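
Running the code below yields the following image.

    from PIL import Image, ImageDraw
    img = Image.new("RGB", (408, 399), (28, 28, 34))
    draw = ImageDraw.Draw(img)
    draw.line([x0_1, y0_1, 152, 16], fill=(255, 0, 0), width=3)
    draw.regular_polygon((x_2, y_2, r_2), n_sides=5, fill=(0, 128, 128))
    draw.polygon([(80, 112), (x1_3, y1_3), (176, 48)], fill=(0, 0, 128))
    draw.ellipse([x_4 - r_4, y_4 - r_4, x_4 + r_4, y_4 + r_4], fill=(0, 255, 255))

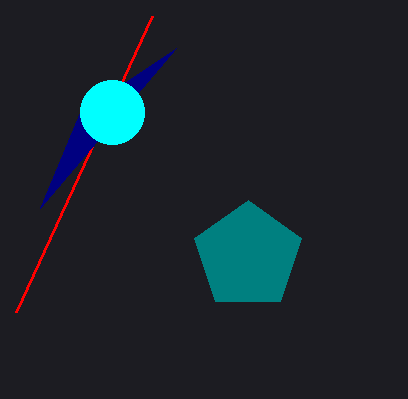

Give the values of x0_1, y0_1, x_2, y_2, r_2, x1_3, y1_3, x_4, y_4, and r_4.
x0_1 = 16; y0_1 = 312; x_2 = 248; y_2 = 256; r_2 = 56; x1_3 = 40; y1_3 = 208; x_4 = 112; y_4 = 112; r_4 = 32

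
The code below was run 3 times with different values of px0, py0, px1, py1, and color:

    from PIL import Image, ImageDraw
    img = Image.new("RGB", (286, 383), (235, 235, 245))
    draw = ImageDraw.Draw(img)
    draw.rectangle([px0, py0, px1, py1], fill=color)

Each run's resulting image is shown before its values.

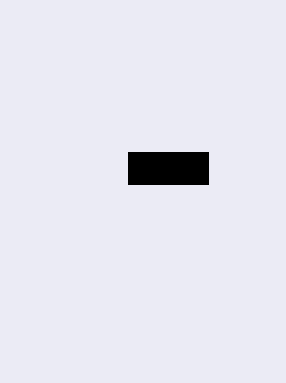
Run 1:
px0 = 128, py0 = 152, px1 = 208, py1 = 184, color = 'black'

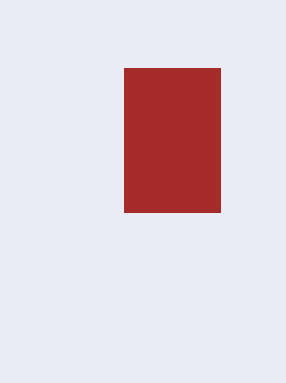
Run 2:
px0 = 124
py0 = 68
px1 = 220
py1 = 212
color = 'brown'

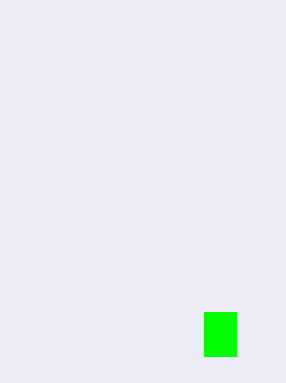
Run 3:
px0 = 204
py0 = 312
px1 = 236
py1 = 356
color = 'lime'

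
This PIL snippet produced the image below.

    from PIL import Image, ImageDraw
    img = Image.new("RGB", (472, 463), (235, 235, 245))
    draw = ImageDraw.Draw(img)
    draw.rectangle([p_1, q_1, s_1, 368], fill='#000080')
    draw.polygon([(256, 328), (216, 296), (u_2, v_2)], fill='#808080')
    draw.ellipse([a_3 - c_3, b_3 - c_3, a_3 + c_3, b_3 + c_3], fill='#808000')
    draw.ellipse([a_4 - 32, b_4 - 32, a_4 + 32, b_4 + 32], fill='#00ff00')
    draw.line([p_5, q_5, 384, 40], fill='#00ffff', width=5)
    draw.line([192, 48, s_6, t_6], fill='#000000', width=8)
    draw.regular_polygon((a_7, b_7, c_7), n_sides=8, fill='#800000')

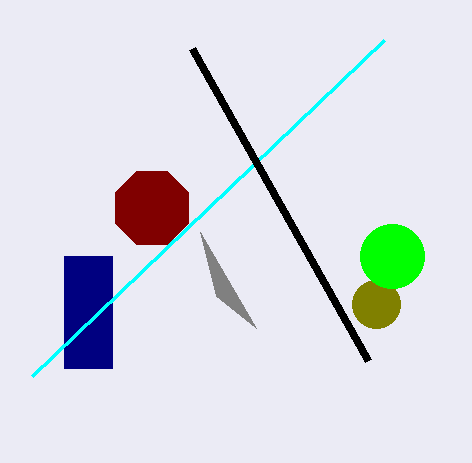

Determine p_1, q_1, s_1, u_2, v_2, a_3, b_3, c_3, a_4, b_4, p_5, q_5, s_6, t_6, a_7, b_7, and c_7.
p_1 = 64; q_1 = 256; s_1 = 112; u_2 = 200; v_2 = 232; a_3 = 376; b_3 = 304; c_3 = 24; a_4 = 392; b_4 = 256; p_5 = 32; q_5 = 376; s_6 = 368; t_6 = 360; a_7 = 152; b_7 = 208; c_7 = 40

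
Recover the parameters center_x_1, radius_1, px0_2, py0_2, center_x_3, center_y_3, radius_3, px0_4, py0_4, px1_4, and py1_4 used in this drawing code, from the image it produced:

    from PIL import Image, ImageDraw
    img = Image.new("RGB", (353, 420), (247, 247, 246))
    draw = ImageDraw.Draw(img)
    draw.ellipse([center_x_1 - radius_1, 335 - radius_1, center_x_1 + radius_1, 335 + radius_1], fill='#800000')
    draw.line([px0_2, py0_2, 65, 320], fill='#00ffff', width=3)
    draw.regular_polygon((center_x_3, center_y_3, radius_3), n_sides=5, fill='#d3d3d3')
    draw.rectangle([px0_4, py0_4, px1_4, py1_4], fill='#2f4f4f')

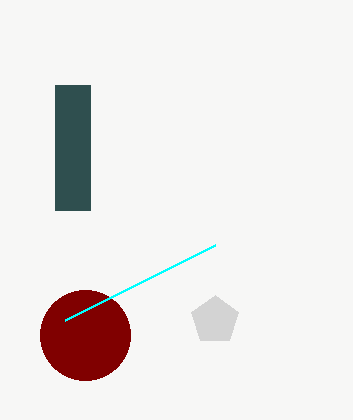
center_x_1 = 85
radius_1 = 45
px0_2 = 215
py0_2 = 245
center_x_3 = 215
center_y_3 = 320
radius_3 = 25
px0_4 = 55
py0_4 = 85
px1_4 = 90
py1_4 = 210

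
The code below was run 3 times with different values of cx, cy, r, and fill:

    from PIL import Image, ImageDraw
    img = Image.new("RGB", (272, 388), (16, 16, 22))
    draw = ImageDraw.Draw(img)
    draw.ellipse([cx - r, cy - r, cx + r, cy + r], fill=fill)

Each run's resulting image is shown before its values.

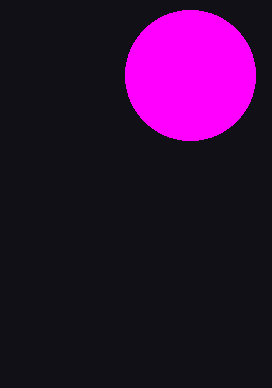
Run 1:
cx = 190; cy = 75; r = 65; fill = 'magenta'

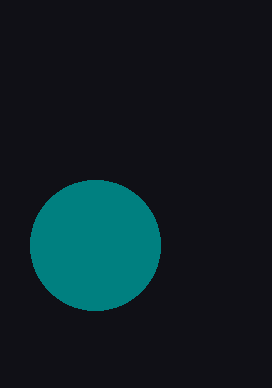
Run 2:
cx = 95
cy = 245
r = 65
fill = 'teal'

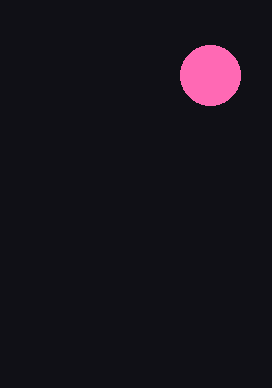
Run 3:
cx = 210; cy = 75; r = 30; fill = 'hotpink'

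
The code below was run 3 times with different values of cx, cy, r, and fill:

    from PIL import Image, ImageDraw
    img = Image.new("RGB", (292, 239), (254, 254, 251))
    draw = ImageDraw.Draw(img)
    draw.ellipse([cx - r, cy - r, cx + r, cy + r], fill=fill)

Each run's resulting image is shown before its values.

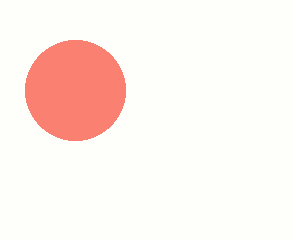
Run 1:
cx = 75, cy = 90, r = 50, fill = 'salmon'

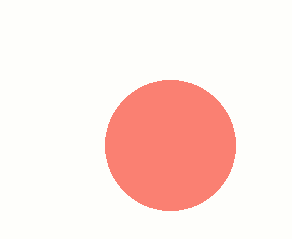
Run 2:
cx = 170, cy = 145, r = 65, fill = 'salmon'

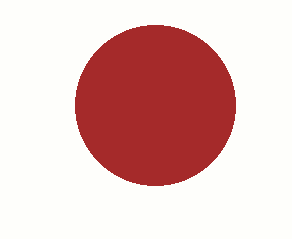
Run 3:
cx = 155
cy = 105
r = 80
fill = 'brown'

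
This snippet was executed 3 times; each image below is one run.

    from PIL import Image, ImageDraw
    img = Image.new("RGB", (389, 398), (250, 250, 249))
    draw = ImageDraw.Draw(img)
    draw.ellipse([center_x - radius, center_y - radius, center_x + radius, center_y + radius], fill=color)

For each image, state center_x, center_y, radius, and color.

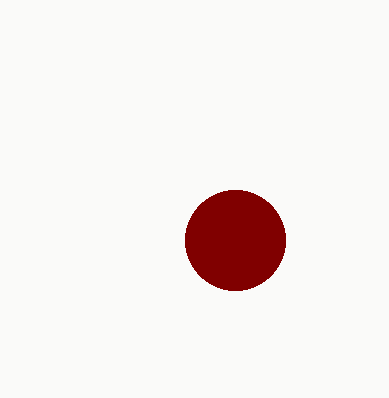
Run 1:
center_x = 235
center_y = 240
radius = 50
color = 'maroon'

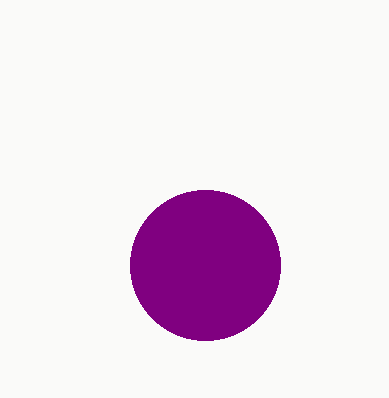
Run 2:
center_x = 205, center_y = 265, radius = 75, color = 'purple'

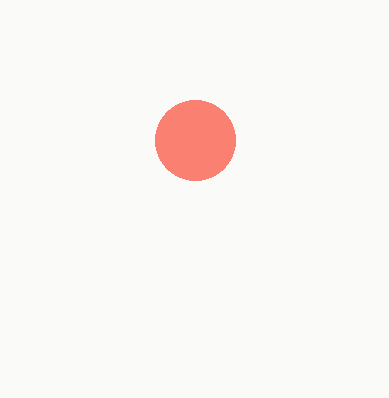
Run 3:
center_x = 195
center_y = 140
radius = 40
color = 'salmon'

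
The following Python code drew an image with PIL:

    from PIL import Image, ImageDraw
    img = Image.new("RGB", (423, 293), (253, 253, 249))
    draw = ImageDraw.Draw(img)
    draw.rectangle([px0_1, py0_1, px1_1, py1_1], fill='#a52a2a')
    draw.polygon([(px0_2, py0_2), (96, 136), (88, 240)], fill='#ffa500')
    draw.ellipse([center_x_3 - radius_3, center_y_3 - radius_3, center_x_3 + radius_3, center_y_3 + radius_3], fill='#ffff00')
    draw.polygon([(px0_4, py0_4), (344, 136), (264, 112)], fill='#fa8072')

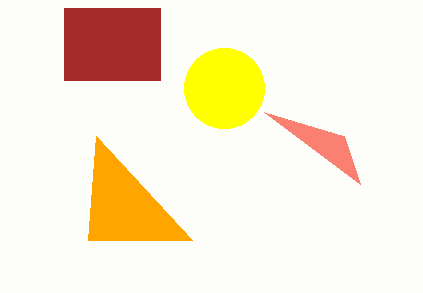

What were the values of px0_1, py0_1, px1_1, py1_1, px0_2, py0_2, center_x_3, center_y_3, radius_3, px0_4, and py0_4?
px0_1 = 64, py0_1 = 8, px1_1 = 160, py1_1 = 80, px0_2 = 192, py0_2 = 240, center_x_3 = 224, center_y_3 = 88, radius_3 = 40, px0_4 = 360, py0_4 = 184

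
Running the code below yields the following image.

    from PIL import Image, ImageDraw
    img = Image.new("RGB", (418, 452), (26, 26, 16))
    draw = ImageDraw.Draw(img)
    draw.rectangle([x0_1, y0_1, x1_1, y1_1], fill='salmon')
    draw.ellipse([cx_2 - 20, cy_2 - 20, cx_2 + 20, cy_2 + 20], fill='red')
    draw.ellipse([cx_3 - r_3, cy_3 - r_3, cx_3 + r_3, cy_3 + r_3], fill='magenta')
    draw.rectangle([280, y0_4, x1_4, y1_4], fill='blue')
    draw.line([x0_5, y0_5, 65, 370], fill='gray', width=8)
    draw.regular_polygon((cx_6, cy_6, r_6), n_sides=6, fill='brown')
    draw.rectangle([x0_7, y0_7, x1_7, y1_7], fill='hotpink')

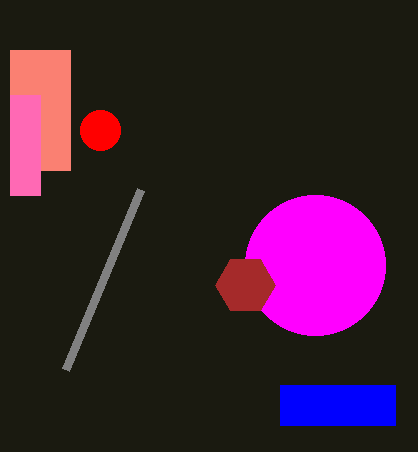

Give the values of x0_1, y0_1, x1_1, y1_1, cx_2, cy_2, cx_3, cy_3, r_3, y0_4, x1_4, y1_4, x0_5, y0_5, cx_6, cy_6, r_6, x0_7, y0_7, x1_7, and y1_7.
x0_1 = 10; y0_1 = 50; x1_1 = 70; y1_1 = 170; cx_2 = 100; cy_2 = 130; cx_3 = 315; cy_3 = 265; r_3 = 70; y0_4 = 385; x1_4 = 395; y1_4 = 425; x0_5 = 140; y0_5 = 190; cx_6 = 245; cy_6 = 285; r_6 = 30; x0_7 = 10; y0_7 = 95; x1_7 = 40; y1_7 = 195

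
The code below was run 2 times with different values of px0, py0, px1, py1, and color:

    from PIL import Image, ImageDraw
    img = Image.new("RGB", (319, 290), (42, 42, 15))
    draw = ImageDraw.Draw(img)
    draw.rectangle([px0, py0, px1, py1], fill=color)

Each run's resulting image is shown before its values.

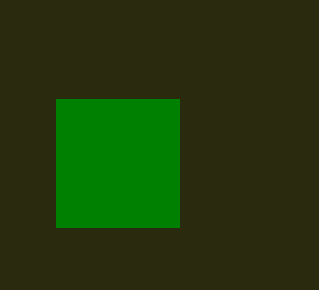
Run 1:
px0 = 56, py0 = 99, px1 = 179, py1 = 227, color = 'green'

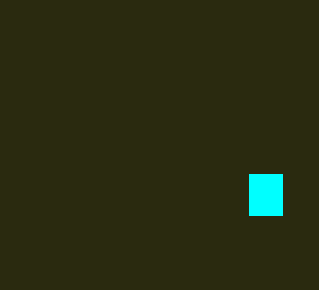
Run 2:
px0 = 249
py0 = 174
px1 = 282
py1 = 215
color = 'cyan'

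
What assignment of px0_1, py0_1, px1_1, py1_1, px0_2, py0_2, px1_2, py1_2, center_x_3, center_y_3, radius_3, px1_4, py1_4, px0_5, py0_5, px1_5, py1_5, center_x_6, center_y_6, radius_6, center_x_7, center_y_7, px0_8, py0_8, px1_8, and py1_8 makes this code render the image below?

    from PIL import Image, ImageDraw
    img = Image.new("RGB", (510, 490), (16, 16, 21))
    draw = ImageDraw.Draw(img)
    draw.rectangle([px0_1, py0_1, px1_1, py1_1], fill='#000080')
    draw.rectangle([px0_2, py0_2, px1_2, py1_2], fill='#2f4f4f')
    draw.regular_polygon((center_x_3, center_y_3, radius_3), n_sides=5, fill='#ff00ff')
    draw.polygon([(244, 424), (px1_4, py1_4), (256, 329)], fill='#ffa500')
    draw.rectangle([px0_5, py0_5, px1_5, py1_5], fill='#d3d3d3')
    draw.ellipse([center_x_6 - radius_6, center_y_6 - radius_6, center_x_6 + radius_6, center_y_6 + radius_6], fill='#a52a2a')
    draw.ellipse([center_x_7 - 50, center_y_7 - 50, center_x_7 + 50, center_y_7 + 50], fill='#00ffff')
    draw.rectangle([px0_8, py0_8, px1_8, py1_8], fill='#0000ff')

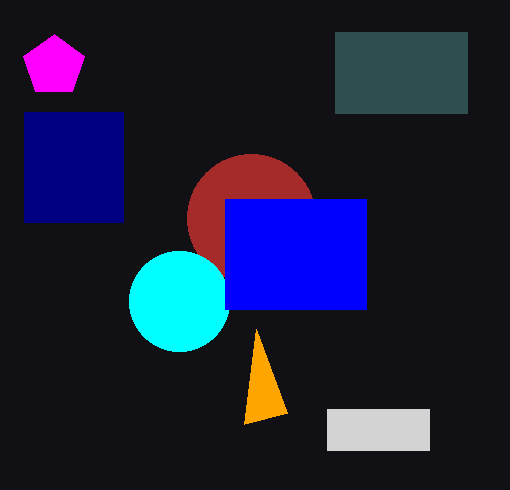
px0_1 = 24
py0_1 = 112
px1_1 = 123
py1_1 = 222
px0_2 = 335
py0_2 = 32
px1_2 = 467
py1_2 = 113
center_x_3 = 54
center_y_3 = 66
radius_3 = 32
px1_4 = 287
py1_4 = 413
px0_5 = 327
py0_5 = 409
px1_5 = 429
py1_5 = 450
center_x_6 = 251
center_y_6 = 218
radius_6 = 64
center_x_7 = 179
center_y_7 = 301
px0_8 = 225
py0_8 = 199
px1_8 = 366
py1_8 = 309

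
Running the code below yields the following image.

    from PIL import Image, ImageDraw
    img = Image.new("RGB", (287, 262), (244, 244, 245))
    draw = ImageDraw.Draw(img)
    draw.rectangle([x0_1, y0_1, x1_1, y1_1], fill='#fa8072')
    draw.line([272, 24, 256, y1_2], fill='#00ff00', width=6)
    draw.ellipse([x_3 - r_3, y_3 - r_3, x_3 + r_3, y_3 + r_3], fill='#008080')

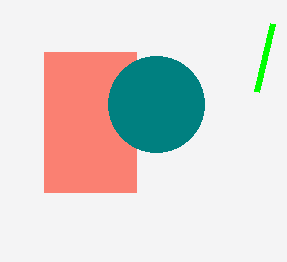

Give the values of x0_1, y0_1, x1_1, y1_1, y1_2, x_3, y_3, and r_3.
x0_1 = 44; y0_1 = 52; x1_1 = 136; y1_1 = 192; y1_2 = 92; x_3 = 156; y_3 = 104; r_3 = 48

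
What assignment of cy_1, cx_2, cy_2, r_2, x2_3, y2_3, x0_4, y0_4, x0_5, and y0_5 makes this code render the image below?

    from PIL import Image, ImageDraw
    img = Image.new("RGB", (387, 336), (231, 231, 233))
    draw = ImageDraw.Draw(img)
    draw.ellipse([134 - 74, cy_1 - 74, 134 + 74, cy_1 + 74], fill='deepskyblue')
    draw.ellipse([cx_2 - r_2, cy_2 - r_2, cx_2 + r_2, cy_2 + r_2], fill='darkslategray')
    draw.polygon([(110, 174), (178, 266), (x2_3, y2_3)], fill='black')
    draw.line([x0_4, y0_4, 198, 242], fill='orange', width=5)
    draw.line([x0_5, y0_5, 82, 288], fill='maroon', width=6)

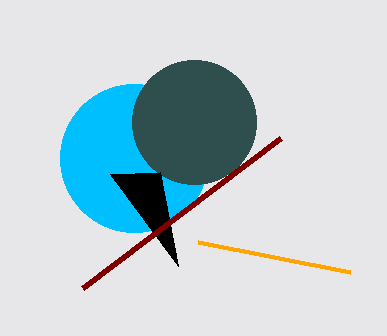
cy_1 = 158, cx_2 = 194, cy_2 = 122, r_2 = 62, x2_3 = 160, y2_3 = 172, x0_4 = 350, y0_4 = 272, x0_5 = 280, y0_5 = 138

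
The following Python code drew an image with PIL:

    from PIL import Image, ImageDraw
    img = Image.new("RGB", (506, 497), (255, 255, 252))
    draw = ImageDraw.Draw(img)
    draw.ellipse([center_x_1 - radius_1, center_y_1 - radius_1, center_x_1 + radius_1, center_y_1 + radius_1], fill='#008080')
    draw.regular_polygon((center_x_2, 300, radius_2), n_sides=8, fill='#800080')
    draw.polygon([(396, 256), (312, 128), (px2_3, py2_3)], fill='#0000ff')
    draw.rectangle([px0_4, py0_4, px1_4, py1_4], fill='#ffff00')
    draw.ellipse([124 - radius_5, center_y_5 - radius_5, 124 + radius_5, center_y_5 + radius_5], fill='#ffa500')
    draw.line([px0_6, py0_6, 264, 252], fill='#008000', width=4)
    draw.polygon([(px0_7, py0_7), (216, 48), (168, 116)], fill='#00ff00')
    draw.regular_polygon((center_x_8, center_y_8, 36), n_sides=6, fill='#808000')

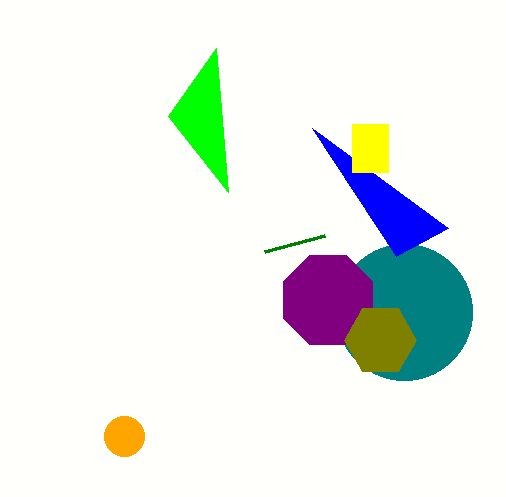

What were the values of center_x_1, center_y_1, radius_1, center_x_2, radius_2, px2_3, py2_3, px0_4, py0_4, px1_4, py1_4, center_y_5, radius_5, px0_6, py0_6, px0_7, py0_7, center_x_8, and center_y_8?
center_x_1 = 404; center_y_1 = 312; radius_1 = 68; center_x_2 = 328; radius_2 = 48; px2_3 = 448; py2_3 = 228; px0_4 = 352; py0_4 = 124; px1_4 = 388; py1_4 = 172; center_y_5 = 436; radius_5 = 20; px0_6 = 324; py0_6 = 236; px0_7 = 228; py0_7 = 192; center_x_8 = 380; center_y_8 = 340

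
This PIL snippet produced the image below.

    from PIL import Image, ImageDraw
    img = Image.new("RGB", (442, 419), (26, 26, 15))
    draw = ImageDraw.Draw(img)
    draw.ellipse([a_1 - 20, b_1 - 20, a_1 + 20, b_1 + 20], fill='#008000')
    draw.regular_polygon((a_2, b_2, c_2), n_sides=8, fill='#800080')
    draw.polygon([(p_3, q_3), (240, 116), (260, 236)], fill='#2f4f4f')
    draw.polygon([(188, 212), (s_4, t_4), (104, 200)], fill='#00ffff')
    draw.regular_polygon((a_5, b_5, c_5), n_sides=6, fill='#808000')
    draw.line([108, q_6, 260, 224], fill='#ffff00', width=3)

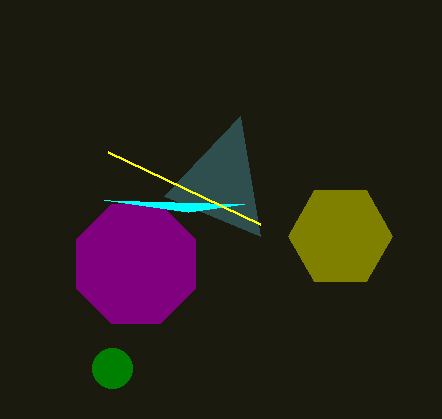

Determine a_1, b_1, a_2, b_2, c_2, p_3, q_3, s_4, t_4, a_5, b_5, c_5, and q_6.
a_1 = 112; b_1 = 368; a_2 = 136; b_2 = 264; c_2 = 64; p_3 = 164; q_3 = 196; s_4 = 244; t_4 = 204; a_5 = 340; b_5 = 236; c_5 = 52; q_6 = 152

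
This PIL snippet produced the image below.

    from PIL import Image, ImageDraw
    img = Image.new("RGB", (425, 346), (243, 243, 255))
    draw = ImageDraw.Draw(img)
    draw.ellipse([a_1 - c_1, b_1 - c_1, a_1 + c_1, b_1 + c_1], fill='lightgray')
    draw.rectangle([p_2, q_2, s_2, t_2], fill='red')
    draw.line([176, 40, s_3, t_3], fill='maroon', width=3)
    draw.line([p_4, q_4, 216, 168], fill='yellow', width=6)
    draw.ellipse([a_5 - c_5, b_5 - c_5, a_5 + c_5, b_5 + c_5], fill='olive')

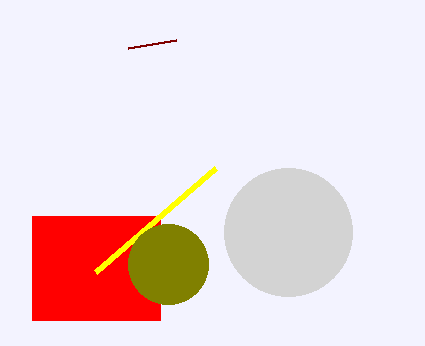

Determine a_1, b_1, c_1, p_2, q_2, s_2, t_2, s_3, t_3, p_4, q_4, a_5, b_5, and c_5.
a_1 = 288; b_1 = 232; c_1 = 64; p_2 = 32; q_2 = 216; s_2 = 160; t_2 = 320; s_3 = 128; t_3 = 48; p_4 = 96; q_4 = 272; a_5 = 168; b_5 = 264; c_5 = 40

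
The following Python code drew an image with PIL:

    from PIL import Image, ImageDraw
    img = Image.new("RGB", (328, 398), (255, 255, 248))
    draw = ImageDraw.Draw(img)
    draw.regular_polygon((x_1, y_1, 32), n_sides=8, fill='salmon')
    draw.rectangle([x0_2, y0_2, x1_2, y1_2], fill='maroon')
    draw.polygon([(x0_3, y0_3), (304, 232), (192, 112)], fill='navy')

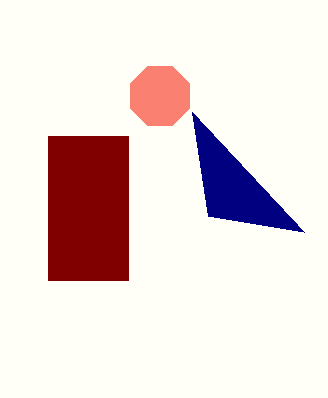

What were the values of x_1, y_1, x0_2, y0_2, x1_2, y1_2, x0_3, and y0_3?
x_1 = 160, y_1 = 96, x0_2 = 48, y0_2 = 136, x1_2 = 128, y1_2 = 280, x0_3 = 208, y0_3 = 216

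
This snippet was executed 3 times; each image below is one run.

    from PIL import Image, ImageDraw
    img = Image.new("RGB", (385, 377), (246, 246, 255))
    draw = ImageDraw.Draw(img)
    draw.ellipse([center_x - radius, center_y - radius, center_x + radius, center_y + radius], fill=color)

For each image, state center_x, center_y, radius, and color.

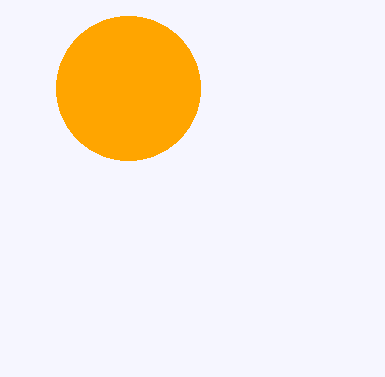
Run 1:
center_x = 128; center_y = 88; radius = 72; color = 'orange'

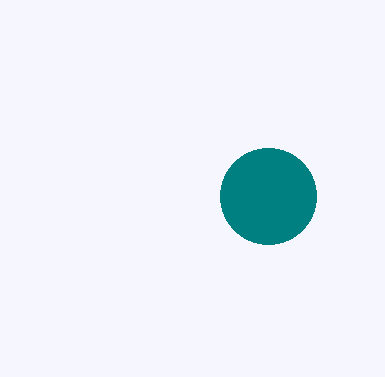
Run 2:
center_x = 268
center_y = 196
radius = 48
color = 'teal'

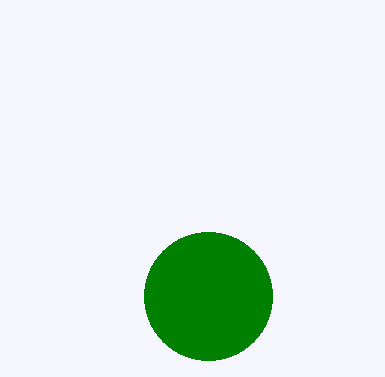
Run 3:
center_x = 208; center_y = 296; radius = 64; color = 'green'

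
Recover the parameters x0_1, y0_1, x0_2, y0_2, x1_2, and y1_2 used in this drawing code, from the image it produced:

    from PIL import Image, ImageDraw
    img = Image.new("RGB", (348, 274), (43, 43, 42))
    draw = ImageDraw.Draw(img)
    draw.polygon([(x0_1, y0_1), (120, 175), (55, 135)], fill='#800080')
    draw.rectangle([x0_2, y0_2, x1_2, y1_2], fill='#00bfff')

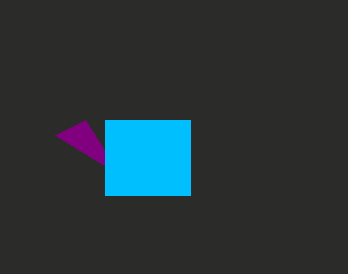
x0_1 = 85; y0_1 = 120; x0_2 = 105; y0_2 = 120; x1_2 = 190; y1_2 = 195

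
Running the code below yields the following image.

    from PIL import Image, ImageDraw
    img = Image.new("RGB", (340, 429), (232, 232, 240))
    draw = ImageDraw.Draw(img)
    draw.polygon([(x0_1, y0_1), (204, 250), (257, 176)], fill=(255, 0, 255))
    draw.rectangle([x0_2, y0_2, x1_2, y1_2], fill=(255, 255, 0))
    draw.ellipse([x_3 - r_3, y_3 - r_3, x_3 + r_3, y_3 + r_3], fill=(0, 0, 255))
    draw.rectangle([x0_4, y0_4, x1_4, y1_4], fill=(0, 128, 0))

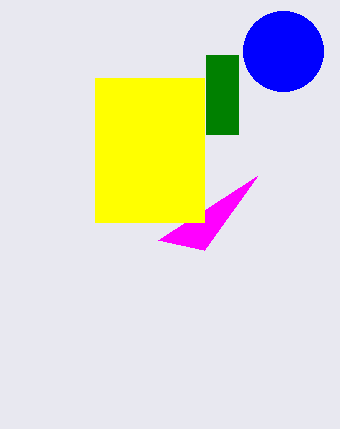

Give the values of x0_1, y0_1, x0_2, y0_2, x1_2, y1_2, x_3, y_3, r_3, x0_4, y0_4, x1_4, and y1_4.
x0_1 = 158, y0_1 = 240, x0_2 = 95, y0_2 = 78, x1_2 = 204, y1_2 = 222, x_3 = 283, y_3 = 51, r_3 = 40, x0_4 = 206, y0_4 = 55, x1_4 = 238, y1_4 = 134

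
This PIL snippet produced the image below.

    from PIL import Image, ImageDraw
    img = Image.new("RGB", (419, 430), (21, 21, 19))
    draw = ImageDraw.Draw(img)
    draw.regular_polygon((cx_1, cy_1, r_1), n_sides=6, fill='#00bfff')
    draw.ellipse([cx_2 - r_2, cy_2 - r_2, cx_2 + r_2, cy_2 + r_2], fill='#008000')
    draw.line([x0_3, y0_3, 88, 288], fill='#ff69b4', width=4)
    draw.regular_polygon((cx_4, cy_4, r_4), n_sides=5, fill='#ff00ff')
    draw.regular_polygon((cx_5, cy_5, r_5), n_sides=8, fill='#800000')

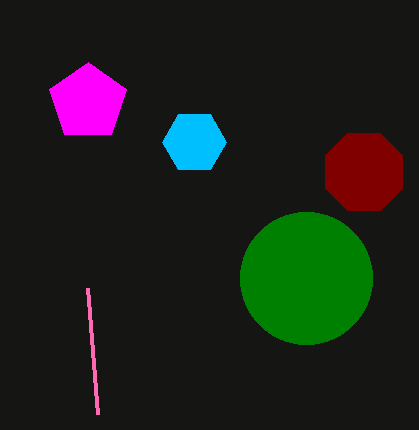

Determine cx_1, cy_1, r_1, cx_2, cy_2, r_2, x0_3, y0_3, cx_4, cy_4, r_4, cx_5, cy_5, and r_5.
cx_1 = 194; cy_1 = 142; r_1 = 32; cx_2 = 306; cy_2 = 278; r_2 = 66; x0_3 = 98; y0_3 = 414; cx_4 = 88; cy_4 = 102; r_4 = 40; cx_5 = 364; cy_5 = 172; r_5 = 42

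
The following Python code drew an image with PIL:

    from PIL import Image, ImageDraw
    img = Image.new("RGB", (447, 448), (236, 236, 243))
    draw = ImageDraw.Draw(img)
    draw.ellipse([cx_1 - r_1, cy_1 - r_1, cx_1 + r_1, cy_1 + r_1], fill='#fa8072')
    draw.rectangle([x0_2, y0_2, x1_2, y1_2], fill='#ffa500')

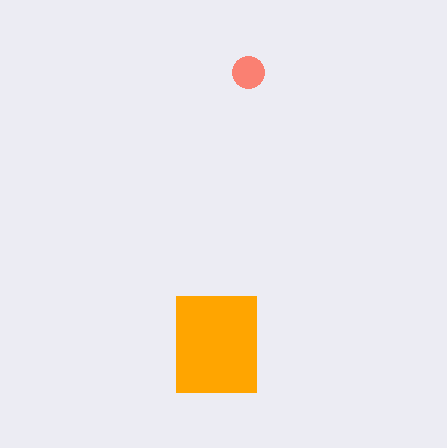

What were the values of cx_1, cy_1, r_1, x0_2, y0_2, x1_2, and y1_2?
cx_1 = 248; cy_1 = 72; r_1 = 16; x0_2 = 176; y0_2 = 296; x1_2 = 256; y1_2 = 392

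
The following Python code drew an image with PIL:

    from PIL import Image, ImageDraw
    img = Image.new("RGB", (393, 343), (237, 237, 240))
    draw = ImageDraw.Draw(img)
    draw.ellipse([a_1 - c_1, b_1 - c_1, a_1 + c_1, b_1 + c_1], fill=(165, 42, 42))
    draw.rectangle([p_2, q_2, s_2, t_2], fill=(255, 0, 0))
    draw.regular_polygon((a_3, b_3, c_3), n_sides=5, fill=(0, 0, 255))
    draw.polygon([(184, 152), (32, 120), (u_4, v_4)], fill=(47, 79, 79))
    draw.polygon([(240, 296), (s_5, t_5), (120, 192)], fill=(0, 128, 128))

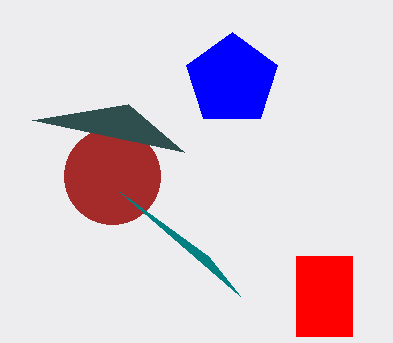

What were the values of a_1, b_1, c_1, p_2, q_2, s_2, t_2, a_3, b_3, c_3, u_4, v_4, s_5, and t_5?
a_1 = 112, b_1 = 176, c_1 = 48, p_2 = 296, q_2 = 256, s_2 = 352, t_2 = 336, a_3 = 232, b_3 = 80, c_3 = 48, u_4 = 128, v_4 = 104, s_5 = 208, t_5 = 256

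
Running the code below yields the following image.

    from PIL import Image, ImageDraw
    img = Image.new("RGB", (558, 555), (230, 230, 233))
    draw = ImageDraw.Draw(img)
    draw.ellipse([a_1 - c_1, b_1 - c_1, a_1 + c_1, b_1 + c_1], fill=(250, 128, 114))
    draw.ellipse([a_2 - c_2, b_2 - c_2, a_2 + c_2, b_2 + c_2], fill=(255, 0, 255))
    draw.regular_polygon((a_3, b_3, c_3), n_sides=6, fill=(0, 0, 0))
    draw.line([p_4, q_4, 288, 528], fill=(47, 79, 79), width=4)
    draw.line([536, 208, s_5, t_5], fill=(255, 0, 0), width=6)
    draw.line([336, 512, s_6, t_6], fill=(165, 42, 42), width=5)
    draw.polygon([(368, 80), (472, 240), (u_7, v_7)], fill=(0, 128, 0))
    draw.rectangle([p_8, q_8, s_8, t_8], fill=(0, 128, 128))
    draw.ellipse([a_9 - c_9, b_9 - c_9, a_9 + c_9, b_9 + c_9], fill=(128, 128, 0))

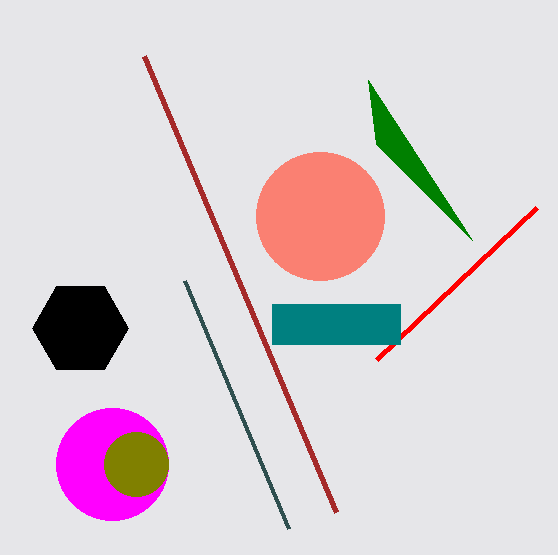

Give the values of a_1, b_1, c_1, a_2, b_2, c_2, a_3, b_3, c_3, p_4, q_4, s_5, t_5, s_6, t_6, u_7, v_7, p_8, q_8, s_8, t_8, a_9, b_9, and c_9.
a_1 = 320
b_1 = 216
c_1 = 64
a_2 = 112
b_2 = 464
c_2 = 56
a_3 = 80
b_3 = 328
c_3 = 48
p_4 = 184
q_4 = 280
s_5 = 376
t_5 = 360
s_6 = 144
t_6 = 56
u_7 = 376
v_7 = 144
p_8 = 272
q_8 = 304
s_8 = 400
t_8 = 344
a_9 = 136
b_9 = 464
c_9 = 32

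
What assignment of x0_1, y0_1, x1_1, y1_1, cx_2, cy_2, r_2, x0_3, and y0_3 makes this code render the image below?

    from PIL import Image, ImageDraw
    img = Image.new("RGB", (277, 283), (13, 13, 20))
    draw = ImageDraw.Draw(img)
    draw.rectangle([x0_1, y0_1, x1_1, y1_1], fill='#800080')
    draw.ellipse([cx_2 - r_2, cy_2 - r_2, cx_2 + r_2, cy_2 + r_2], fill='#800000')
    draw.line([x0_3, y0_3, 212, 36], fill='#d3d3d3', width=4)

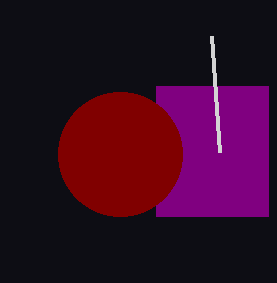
x0_1 = 156
y0_1 = 86
x1_1 = 268
y1_1 = 216
cx_2 = 120
cy_2 = 154
r_2 = 62
x0_3 = 220
y0_3 = 152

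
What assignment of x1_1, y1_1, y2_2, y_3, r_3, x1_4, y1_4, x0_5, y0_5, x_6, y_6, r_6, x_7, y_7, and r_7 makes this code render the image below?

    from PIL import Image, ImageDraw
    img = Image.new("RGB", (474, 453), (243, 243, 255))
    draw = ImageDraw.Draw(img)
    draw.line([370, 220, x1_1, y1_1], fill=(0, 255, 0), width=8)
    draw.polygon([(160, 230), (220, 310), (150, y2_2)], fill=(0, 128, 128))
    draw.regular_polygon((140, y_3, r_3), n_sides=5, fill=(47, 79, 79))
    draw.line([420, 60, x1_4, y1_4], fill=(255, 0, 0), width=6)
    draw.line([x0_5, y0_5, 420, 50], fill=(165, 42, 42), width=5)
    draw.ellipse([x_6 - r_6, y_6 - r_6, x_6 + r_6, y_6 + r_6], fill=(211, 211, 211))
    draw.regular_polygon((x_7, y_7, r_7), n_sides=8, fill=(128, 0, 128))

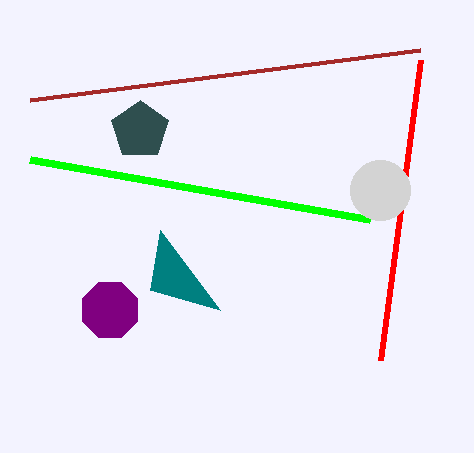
x1_1 = 30; y1_1 = 160; y2_2 = 290; y_3 = 130; r_3 = 30; x1_4 = 380; y1_4 = 360; x0_5 = 30; y0_5 = 100; x_6 = 380; y_6 = 190; r_6 = 30; x_7 = 110; y_7 = 310; r_7 = 30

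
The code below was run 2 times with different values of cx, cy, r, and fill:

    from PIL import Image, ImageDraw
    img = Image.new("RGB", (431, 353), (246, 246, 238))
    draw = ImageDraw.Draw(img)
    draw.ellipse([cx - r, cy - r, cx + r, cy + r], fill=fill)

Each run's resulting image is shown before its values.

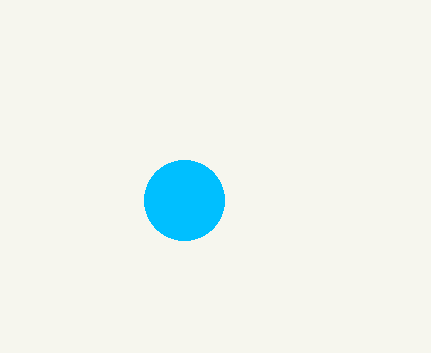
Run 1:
cx = 184
cy = 200
r = 40
fill = 'deepskyblue'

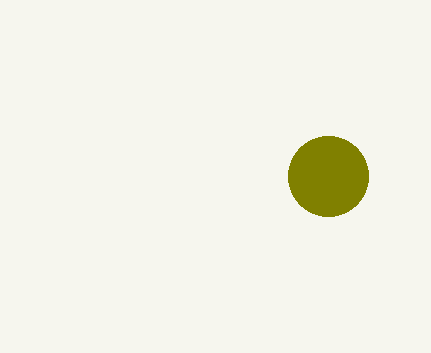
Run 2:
cx = 328, cy = 176, r = 40, fill = 'olive'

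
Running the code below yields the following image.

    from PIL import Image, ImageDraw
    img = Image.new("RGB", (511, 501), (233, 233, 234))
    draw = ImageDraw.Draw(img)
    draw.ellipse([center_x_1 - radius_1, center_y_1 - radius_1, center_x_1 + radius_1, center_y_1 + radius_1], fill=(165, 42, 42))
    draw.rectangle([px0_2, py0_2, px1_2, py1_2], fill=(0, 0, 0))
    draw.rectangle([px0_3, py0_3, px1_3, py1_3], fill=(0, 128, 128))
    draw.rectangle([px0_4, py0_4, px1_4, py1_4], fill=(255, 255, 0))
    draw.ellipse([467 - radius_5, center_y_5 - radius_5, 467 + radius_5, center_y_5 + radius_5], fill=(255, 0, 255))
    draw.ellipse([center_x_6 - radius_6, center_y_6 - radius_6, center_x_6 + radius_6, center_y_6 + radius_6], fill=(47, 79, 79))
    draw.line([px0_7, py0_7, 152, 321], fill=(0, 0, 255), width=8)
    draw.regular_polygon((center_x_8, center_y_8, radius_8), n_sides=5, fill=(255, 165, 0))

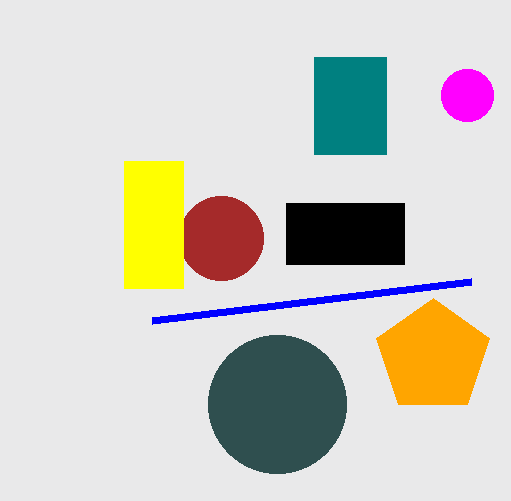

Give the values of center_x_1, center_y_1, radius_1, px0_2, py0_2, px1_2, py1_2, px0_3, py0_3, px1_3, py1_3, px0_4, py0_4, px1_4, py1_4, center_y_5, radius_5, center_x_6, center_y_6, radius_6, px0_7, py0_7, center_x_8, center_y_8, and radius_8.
center_x_1 = 221
center_y_1 = 238
radius_1 = 42
px0_2 = 286
py0_2 = 203
px1_2 = 404
py1_2 = 264
px0_3 = 314
py0_3 = 57
px1_3 = 386
py1_3 = 154
px0_4 = 124
py0_4 = 161
px1_4 = 183
py1_4 = 288
center_y_5 = 95
radius_5 = 26
center_x_6 = 277
center_y_6 = 404
radius_6 = 69
px0_7 = 471
py0_7 = 282
center_x_8 = 433
center_y_8 = 357
radius_8 = 59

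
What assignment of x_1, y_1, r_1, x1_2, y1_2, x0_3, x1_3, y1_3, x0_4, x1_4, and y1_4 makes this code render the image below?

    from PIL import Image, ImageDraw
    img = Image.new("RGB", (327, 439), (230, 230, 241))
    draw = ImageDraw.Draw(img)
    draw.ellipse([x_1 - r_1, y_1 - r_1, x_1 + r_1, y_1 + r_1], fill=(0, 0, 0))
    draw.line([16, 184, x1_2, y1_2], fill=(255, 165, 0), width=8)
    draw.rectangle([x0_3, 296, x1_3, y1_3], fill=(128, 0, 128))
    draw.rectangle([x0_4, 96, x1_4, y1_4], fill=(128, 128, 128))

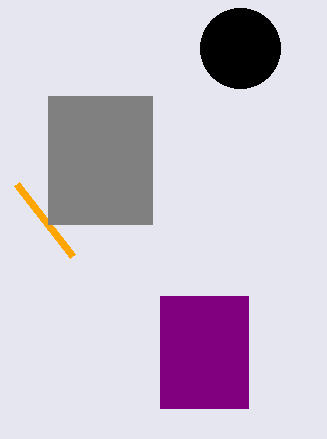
x_1 = 240
y_1 = 48
r_1 = 40
x1_2 = 72
y1_2 = 256
x0_3 = 160
x1_3 = 248
y1_3 = 408
x0_4 = 48
x1_4 = 152
y1_4 = 224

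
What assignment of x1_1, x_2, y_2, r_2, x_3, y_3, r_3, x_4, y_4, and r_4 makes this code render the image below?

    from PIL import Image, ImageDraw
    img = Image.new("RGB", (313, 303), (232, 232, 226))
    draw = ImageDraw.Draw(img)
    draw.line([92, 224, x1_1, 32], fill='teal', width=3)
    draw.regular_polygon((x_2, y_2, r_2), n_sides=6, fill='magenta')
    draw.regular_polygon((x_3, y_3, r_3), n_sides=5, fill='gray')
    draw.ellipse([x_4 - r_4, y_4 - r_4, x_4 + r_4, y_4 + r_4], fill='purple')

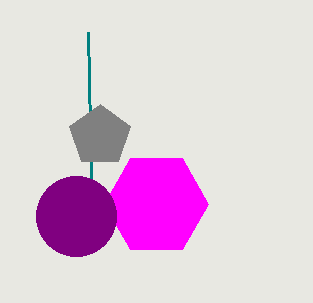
x1_1 = 88; x_2 = 156; y_2 = 204; r_2 = 52; x_3 = 100; y_3 = 136; r_3 = 32; x_4 = 76; y_4 = 216; r_4 = 40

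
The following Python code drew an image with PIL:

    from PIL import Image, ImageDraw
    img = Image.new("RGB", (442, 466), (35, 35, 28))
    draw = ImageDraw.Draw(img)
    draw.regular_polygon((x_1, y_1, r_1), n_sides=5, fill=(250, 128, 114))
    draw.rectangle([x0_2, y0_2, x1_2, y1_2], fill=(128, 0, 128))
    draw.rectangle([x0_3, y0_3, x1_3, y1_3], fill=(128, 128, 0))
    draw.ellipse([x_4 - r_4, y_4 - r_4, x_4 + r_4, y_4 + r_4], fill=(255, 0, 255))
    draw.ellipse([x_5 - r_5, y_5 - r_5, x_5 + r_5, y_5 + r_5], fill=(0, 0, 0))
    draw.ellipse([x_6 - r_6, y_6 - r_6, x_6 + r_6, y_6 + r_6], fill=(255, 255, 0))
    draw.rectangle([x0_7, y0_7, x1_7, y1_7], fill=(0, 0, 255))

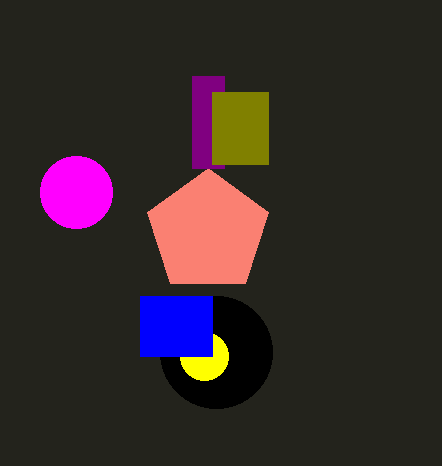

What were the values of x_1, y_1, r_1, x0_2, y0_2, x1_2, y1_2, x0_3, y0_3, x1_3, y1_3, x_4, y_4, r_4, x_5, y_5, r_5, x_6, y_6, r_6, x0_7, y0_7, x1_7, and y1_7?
x_1 = 208, y_1 = 232, r_1 = 64, x0_2 = 192, y0_2 = 76, x1_2 = 224, y1_2 = 168, x0_3 = 212, y0_3 = 92, x1_3 = 268, y1_3 = 164, x_4 = 76, y_4 = 192, r_4 = 36, x_5 = 216, y_5 = 352, r_5 = 56, x_6 = 204, y_6 = 356, r_6 = 24, x0_7 = 140, y0_7 = 296, x1_7 = 212, y1_7 = 356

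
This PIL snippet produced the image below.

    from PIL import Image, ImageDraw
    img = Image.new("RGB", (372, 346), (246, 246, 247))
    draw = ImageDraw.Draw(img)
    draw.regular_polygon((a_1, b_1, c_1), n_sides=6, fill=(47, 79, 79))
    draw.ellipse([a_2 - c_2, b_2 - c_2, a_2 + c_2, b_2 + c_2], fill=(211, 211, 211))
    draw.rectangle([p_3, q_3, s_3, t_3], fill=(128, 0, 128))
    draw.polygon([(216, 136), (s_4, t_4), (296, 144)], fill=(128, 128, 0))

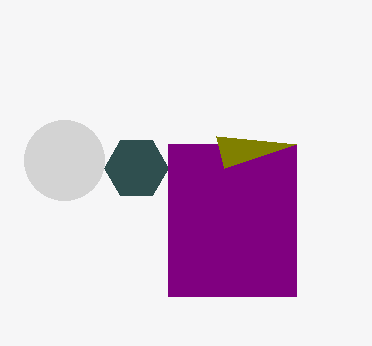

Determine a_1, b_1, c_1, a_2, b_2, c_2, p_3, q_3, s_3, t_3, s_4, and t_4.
a_1 = 136; b_1 = 168; c_1 = 32; a_2 = 64; b_2 = 160; c_2 = 40; p_3 = 168; q_3 = 144; s_3 = 296; t_3 = 296; s_4 = 224; t_4 = 168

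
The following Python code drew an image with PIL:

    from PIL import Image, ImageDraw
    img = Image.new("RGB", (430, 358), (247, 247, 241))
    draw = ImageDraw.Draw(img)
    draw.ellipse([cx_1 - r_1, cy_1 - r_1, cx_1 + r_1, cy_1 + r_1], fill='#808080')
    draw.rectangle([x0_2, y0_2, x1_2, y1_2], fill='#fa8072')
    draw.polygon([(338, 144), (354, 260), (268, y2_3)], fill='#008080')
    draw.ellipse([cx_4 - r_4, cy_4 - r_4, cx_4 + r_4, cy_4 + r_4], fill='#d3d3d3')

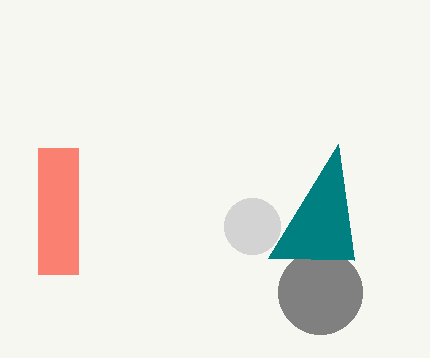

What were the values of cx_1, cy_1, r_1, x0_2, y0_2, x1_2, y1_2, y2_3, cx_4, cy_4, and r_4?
cx_1 = 320, cy_1 = 292, r_1 = 42, x0_2 = 38, y0_2 = 148, x1_2 = 78, y1_2 = 274, y2_3 = 258, cx_4 = 252, cy_4 = 226, r_4 = 28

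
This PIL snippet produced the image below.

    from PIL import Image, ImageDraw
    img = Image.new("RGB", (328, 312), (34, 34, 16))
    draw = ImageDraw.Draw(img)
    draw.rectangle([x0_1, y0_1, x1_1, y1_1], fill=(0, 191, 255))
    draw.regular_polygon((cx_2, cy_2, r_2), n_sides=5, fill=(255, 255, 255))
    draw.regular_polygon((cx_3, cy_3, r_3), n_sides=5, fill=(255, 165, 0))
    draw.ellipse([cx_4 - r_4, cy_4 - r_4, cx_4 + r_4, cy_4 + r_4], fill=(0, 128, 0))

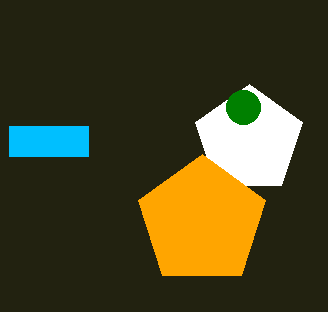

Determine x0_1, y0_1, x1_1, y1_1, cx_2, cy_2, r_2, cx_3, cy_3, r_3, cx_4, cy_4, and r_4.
x0_1 = 9, y0_1 = 126, x1_1 = 88, y1_1 = 156, cx_2 = 249, cy_2 = 140, r_2 = 56, cx_3 = 202, cy_3 = 221, r_3 = 67, cx_4 = 243, cy_4 = 107, r_4 = 17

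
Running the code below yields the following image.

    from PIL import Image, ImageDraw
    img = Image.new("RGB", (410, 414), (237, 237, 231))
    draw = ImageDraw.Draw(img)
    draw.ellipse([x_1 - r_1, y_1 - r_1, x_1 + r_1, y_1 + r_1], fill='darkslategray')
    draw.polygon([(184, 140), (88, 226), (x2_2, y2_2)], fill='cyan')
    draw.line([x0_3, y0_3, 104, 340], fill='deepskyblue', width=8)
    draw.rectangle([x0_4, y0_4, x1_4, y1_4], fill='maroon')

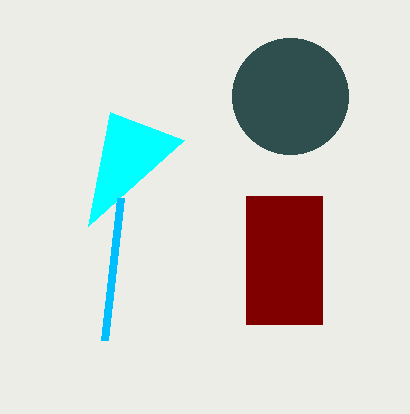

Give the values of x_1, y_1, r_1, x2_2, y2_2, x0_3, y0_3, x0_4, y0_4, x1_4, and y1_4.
x_1 = 290; y_1 = 96; r_1 = 58; x2_2 = 110; y2_2 = 112; x0_3 = 120; y0_3 = 198; x0_4 = 246; y0_4 = 196; x1_4 = 322; y1_4 = 324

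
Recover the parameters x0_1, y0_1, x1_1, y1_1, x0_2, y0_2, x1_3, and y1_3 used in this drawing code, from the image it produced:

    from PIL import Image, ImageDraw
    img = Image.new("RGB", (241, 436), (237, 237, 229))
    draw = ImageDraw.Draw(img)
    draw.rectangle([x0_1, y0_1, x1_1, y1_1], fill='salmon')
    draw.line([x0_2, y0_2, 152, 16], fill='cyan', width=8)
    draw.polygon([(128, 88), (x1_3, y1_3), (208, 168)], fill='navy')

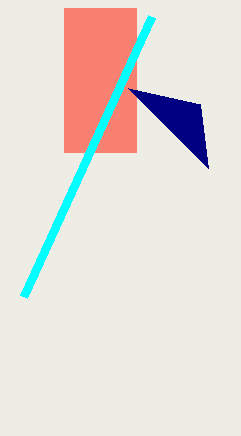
x0_1 = 64, y0_1 = 8, x1_1 = 136, y1_1 = 152, x0_2 = 24, y0_2 = 296, x1_3 = 200, y1_3 = 104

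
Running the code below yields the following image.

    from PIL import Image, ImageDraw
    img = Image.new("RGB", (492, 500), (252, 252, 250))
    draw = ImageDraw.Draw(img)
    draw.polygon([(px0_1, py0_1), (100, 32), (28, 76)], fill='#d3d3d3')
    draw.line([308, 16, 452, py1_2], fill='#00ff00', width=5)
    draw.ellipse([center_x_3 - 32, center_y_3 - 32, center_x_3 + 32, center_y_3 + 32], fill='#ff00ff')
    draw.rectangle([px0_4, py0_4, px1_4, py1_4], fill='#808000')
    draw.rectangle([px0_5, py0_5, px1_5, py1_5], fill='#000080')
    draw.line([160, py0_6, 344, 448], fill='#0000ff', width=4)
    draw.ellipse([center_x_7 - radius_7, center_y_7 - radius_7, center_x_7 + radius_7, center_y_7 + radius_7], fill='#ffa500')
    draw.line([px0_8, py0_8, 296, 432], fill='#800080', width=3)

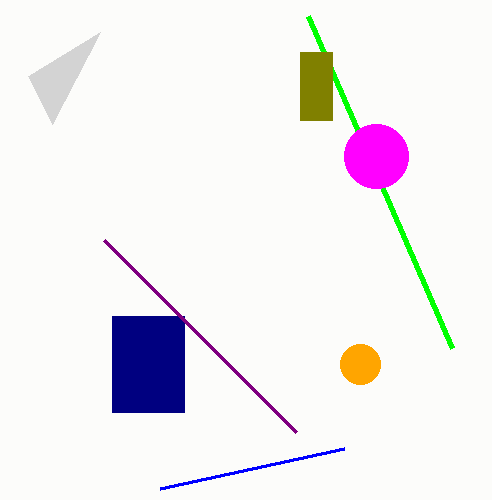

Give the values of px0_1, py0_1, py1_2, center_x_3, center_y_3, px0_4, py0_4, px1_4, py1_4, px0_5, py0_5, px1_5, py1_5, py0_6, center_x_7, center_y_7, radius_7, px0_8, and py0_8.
px0_1 = 52; py0_1 = 124; py1_2 = 348; center_x_3 = 376; center_y_3 = 156; px0_4 = 300; py0_4 = 52; px1_4 = 332; py1_4 = 120; px0_5 = 112; py0_5 = 316; px1_5 = 184; py1_5 = 412; py0_6 = 488; center_x_7 = 360; center_y_7 = 364; radius_7 = 20; px0_8 = 104; py0_8 = 240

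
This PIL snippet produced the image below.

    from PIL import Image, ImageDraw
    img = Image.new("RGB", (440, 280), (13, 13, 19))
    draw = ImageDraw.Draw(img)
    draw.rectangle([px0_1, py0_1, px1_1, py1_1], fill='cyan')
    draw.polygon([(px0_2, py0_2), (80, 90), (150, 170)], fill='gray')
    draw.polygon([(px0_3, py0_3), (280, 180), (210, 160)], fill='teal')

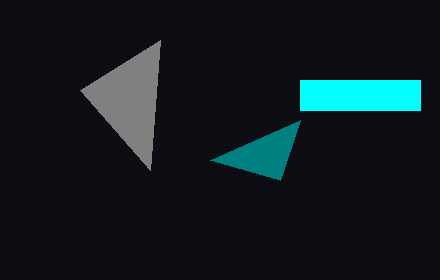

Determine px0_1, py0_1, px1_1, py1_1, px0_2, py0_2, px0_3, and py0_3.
px0_1 = 300, py0_1 = 80, px1_1 = 420, py1_1 = 110, px0_2 = 160, py0_2 = 40, px0_3 = 300, py0_3 = 120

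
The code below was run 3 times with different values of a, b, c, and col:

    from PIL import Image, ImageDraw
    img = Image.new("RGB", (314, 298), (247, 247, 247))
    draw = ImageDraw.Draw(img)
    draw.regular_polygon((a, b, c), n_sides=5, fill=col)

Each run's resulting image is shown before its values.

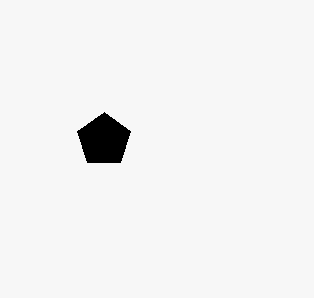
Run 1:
a = 104, b = 140, c = 28, col = 'black'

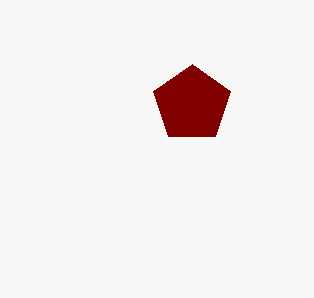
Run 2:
a = 192
b = 104
c = 40
col = 'maroon'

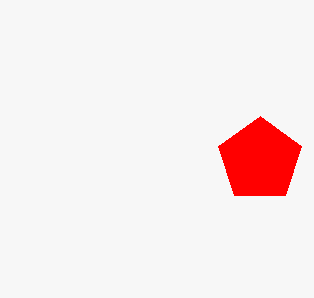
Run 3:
a = 260, b = 160, c = 44, col = 'red'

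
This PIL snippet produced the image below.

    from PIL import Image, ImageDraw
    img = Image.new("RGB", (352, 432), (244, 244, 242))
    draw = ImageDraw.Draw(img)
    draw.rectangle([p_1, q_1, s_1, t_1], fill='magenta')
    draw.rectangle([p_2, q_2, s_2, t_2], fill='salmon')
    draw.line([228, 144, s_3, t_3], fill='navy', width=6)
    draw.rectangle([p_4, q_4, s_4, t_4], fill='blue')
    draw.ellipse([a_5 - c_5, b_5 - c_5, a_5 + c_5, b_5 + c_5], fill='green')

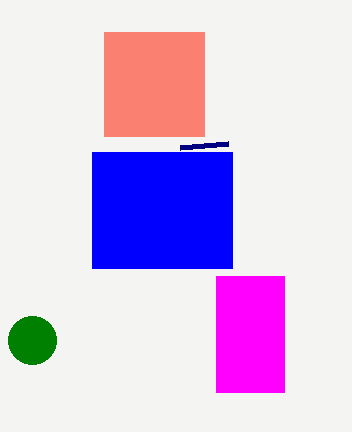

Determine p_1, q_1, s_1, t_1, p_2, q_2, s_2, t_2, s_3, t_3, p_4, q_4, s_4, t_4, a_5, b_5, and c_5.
p_1 = 216, q_1 = 276, s_1 = 284, t_1 = 392, p_2 = 104, q_2 = 32, s_2 = 204, t_2 = 136, s_3 = 180, t_3 = 148, p_4 = 92, q_4 = 152, s_4 = 232, t_4 = 268, a_5 = 32, b_5 = 340, c_5 = 24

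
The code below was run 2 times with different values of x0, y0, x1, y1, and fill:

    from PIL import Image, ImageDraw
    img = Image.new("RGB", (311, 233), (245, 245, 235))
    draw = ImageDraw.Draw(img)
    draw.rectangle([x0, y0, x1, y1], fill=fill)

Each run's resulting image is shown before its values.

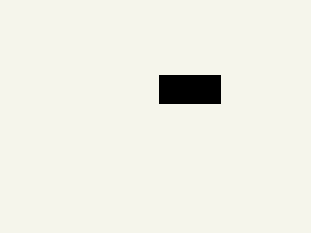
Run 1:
x0 = 159; y0 = 75; x1 = 220; y1 = 103; fill = 'black'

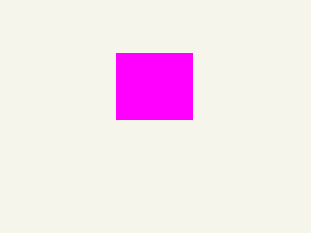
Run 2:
x0 = 116; y0 = 53; x1 = 192; y1 = 119; fill = 'magenta'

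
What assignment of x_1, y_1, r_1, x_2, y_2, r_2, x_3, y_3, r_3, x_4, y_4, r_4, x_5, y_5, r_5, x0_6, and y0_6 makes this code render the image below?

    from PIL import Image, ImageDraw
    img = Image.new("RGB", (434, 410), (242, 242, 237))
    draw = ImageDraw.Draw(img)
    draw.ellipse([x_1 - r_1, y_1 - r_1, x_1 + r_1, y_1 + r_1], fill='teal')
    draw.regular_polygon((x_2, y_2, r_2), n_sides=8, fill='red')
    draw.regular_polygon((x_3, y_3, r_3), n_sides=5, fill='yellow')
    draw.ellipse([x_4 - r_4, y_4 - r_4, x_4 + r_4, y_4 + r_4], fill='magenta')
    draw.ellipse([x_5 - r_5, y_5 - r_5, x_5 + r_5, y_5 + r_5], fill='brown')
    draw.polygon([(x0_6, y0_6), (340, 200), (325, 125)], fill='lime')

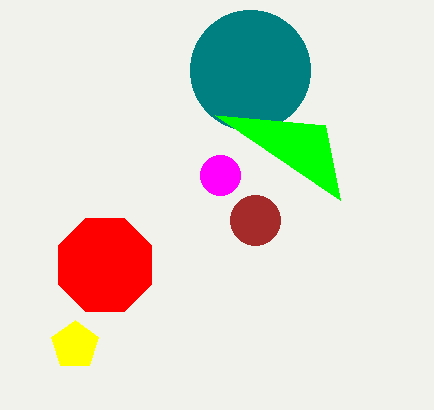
x_1 = 250, y_1 = 70, r_1 = 60, x_2 = 105, y_2 = 265, r_2 = 50, x_3 = 75, y_3 = 345, r_3 = 25, x_4 = 220, y_4 = 175, r_4 = 20, x_5 = 255, y_5 = 220, r_5 = 25, x0_6 = 215, y0_6 = 115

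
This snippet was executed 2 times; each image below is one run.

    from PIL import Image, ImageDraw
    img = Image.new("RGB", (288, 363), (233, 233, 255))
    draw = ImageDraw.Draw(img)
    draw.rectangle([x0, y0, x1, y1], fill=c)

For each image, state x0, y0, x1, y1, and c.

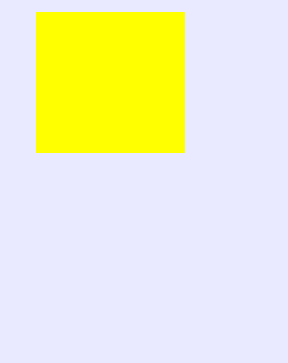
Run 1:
x0 = 36
y0 = 12
x1 = 184
y1 = 152
c = 'yellow'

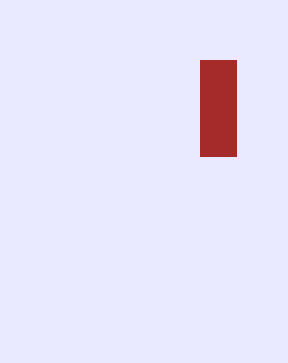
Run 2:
x0 = 200; y0 = 60; x1 = 236; y1 = 156; c = 'brown'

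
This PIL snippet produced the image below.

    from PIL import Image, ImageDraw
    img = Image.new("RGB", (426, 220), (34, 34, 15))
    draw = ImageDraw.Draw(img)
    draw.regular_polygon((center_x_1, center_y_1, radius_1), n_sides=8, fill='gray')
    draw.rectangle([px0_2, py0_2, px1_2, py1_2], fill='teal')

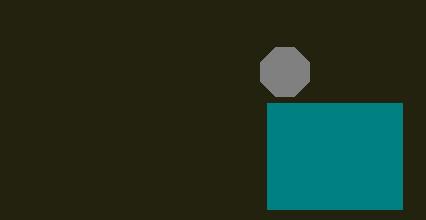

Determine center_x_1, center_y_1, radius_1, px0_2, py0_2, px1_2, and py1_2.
center_x_1 = 285; center_y_1 = 72; radius_1 = 26; px0_2 = 267; py0_2 = 103; px1_2 = 402; py1_2 = 209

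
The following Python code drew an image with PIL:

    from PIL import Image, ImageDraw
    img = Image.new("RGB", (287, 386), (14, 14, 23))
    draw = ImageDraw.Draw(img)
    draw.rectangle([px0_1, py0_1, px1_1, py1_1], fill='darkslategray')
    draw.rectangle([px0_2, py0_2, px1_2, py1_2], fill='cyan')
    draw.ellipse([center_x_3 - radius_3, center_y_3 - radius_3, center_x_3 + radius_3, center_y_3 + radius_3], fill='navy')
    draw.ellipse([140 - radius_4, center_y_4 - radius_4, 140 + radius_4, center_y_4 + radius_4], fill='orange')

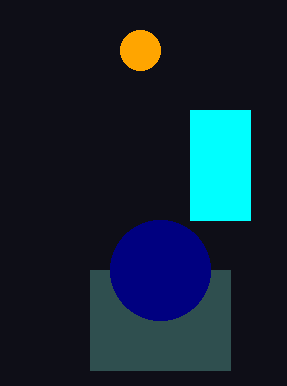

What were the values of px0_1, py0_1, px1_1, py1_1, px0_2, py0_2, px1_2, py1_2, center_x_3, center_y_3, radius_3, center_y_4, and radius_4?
px0_1 = 90; py0_1 = 270; px1_1 = 230; py1_1 = 370; px0_2 = 190; py0_2 = 110; px1_2 = 250; py1_2 = 220; center_x_3 = 160; center_y_3 = 270; radius_3 = 50; center_y_4 = 50; radius_4 = 20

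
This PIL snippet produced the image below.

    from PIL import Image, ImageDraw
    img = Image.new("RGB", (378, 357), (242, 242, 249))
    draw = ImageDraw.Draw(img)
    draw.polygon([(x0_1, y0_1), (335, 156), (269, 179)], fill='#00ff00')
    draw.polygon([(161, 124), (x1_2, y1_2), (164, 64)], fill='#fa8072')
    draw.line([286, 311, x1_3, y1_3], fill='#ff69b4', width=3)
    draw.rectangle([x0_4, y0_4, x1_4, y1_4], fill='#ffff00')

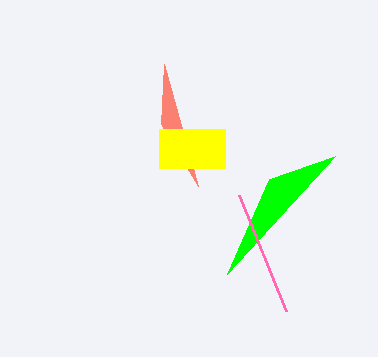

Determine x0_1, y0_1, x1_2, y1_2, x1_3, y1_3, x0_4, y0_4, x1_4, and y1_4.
x0_1 = 227; y0_1 = 274; x1_2 = 198; y1_2 = 186; x1_3 = 239; y1_3 = 195; x0_4 = 159; y0_4 = 129; x1_4 = 225; y1_4 = 168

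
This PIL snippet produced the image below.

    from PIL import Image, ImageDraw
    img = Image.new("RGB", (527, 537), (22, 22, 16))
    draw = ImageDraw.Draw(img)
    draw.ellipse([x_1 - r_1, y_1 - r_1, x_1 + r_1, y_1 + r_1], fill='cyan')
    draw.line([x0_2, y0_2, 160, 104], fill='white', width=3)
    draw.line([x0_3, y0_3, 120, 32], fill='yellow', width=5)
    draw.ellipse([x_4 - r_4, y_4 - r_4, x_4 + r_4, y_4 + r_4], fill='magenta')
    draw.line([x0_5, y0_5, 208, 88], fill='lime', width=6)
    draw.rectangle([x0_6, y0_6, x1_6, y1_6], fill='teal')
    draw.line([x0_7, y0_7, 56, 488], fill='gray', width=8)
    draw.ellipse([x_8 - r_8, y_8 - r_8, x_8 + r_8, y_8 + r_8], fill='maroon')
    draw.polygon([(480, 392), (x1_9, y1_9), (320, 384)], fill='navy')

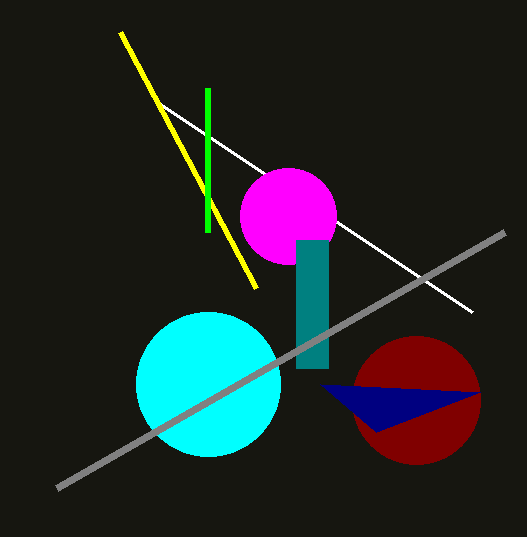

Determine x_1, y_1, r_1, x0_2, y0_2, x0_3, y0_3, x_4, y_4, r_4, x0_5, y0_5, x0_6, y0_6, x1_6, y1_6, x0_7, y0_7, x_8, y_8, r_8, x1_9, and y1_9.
x_1 = 208; y_1 = 384; r_1 = 72; x0_2 = 472; y0_2 = 312; x0_3 = 256; y0_3 = 288; x_4 = 288; y_4 = 216; r_4 = 48; x0_5 = 208; y0_5 = 232; x0_6 = 296; y0_6 = 240; x1_6 = 328; y1_6 = 368; x0_7 = 504; y0_7 = 232; x_8 = 416; y_8 = 400; r_8 = 64; x1_9 = 376; y1_9 = 432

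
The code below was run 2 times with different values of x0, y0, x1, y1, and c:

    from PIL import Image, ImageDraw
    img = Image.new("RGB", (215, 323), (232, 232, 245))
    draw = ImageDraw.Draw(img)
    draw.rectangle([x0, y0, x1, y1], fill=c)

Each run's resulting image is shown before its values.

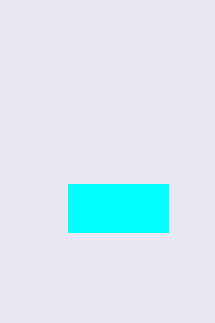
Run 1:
x0 = 68; y0 = 184; x1 = 168; y1 = 232; c = 'cyan'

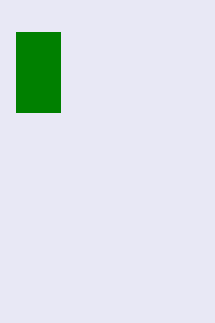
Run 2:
x0 = 16, y0 = 32, x1 = 60, y1 = 112, c = 'green'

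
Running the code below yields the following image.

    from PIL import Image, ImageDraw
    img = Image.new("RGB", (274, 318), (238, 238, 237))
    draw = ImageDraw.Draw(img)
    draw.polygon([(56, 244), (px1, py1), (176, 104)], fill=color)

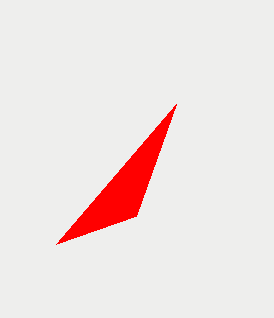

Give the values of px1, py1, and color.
px1 = 136; py1 = 216; color = 'red'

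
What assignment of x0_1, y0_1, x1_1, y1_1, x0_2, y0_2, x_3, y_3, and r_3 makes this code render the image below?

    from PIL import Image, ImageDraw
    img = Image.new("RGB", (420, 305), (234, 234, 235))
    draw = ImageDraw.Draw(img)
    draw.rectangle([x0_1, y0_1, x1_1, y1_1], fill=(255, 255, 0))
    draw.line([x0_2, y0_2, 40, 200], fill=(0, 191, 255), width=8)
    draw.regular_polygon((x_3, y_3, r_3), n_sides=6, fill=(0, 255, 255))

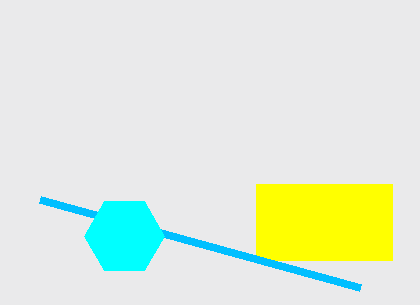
x0_1 = 256
y0_1 = 184
x1_1 = 392
y1_1 = 260
x0_2 = 360
y0_2 = 288
x_3 = 124
y_3 = 236
r_3 = 40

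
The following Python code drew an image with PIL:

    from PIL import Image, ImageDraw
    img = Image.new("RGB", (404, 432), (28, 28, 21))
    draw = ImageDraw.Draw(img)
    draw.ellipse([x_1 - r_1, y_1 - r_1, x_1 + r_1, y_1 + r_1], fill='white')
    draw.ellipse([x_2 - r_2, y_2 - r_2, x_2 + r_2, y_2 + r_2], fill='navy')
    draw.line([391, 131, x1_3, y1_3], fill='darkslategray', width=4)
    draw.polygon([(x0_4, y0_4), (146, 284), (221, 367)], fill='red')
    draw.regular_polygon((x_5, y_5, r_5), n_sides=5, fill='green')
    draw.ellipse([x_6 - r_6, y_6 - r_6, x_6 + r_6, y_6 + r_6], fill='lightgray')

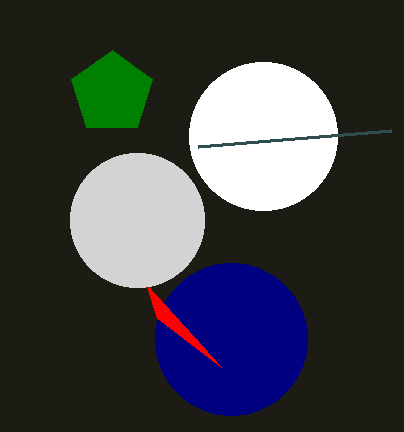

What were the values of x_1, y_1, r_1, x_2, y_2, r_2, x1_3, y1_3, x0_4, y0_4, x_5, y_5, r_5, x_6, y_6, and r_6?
x_1 = 263, y_1 = 136, r_1 = 74, x_2 = 231, y_2 = 339, r_2 = 76, x1_3 = 198, y1_3 = 147, x0_4 = 157, y0_4 = 318, x_5 = 112, y_5 = 93, r_5 = 43, x_6 = 137, y_6 = 220, r_6 = 67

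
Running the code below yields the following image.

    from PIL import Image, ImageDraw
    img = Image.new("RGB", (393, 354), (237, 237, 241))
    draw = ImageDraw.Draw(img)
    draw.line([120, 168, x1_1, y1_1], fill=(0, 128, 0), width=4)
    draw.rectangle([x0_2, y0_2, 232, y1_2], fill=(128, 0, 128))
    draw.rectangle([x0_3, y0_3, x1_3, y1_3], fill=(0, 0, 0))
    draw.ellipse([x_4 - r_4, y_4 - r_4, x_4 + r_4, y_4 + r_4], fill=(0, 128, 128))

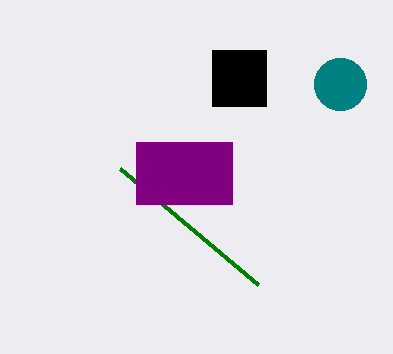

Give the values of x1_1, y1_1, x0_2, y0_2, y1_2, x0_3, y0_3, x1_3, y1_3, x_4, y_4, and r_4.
x1_1 = 258
y1_1 = 284
x0_2 = 136
y0_2 = 142
y1_2 = 204
x0_3 = 212
y0_3 = 50
x1_3 = 266
y1_3 = 106
x_4 = 340
y_4 = 84
r_4 = 26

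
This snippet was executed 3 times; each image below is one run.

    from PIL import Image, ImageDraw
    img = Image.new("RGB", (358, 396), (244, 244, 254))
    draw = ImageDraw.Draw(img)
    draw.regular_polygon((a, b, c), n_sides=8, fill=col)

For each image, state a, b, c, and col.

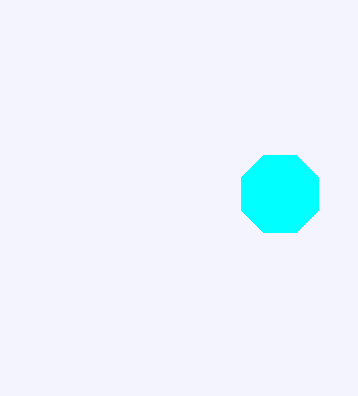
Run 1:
a = 280, b = 194, c = 42, col = 'cyan'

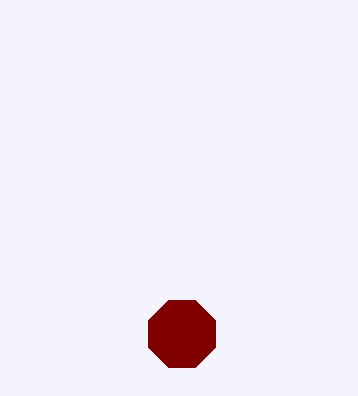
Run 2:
a = 182, b = 334, c = 36, col = 'maroon'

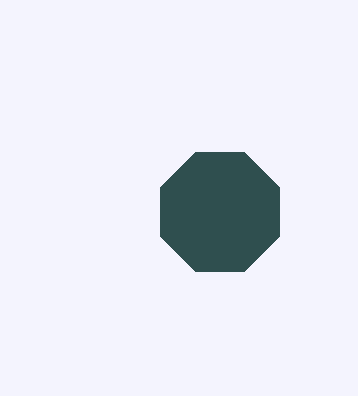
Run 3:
a = 220; b = 212; c = 64; col = 'darkslategray'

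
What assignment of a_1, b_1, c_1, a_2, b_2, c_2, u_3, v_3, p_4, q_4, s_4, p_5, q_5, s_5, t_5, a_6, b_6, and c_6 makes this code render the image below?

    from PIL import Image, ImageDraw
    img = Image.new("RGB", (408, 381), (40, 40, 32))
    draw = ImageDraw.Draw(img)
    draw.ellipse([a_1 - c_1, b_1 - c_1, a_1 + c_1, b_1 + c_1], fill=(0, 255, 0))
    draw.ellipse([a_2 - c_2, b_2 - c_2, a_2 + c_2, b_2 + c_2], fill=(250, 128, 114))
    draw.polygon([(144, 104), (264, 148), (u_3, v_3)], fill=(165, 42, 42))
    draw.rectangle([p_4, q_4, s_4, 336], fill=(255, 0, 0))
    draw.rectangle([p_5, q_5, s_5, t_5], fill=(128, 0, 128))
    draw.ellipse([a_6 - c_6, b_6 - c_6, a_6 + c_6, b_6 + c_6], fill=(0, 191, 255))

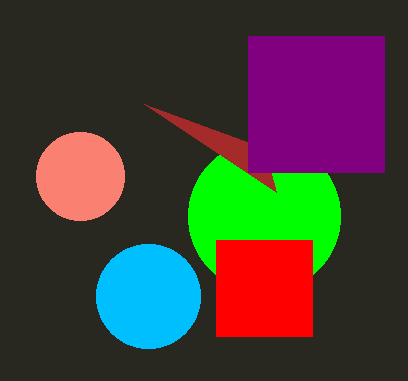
a_1 = 264
b_1 = 216
c_1 = 76
a_2 = 80
b_2 = 176
c_2 = 44
u_3 = 276
v_3 = 192
p_4 = 216
q_4 = 240
s_4 = 312
p_5 = 248
q_5 = 36
s_5 = 384
t_5 = 172
a_6 = 148
b_6 = 296
c_6 = 52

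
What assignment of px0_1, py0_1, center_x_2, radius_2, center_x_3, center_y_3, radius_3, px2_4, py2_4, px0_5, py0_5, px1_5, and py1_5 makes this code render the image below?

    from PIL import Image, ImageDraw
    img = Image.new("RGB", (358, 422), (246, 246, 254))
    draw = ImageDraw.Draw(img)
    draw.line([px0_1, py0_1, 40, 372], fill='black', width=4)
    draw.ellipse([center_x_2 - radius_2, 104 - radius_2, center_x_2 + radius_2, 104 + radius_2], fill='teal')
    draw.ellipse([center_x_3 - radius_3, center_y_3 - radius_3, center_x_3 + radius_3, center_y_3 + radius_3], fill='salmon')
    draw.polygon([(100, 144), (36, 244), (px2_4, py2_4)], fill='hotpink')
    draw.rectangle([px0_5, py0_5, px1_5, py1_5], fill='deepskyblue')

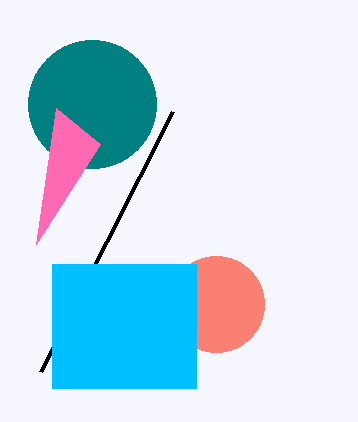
px0_1 = 172, py0_1 = 112, center_x_2 = 92, radius_2 = 64, center_x_3 = 216, center_y_3 = 304, radius_3 = 48, px2_4 = 56, py2_4 = 108, px0_5 = 52, py0_5 = 264, px1_5 = 196, py1_5 = 388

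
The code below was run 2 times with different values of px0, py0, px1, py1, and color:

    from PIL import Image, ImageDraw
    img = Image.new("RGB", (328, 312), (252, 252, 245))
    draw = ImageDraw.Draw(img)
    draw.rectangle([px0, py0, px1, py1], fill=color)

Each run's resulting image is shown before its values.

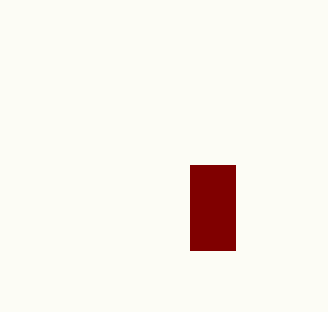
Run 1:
px0 = 190
py0 = 165
px1 = 235
py1 = 250
color = 'maroon'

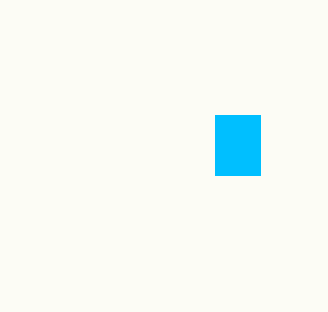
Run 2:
px0 = 215
py0 = 115
px1 = 260
py1 = 175
color = 'deepskyblue'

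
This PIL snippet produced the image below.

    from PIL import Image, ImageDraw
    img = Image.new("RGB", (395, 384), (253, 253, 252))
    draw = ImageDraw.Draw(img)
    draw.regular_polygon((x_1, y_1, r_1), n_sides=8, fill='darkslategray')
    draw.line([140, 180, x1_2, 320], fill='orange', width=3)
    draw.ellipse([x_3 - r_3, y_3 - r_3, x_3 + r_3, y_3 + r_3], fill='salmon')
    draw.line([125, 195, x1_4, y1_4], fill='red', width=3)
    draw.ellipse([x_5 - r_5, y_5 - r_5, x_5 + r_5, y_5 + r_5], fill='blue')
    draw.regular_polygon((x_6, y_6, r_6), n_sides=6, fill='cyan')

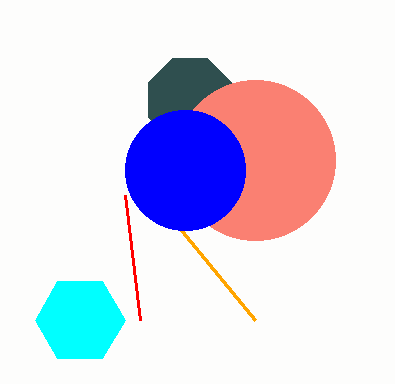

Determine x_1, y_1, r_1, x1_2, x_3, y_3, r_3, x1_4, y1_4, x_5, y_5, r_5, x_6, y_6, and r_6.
x_1 = 190, y_1 = 100, r_1 = 45, x1_2 = 255, x_3 = 255, y_3 = 160, r_3 = 80, x1_4 = 140, y1_4 = 320, x_5 = 185, y_5 = 170, r_5 = 60, x_6 = 80, y_6 = 320, r_6 = 45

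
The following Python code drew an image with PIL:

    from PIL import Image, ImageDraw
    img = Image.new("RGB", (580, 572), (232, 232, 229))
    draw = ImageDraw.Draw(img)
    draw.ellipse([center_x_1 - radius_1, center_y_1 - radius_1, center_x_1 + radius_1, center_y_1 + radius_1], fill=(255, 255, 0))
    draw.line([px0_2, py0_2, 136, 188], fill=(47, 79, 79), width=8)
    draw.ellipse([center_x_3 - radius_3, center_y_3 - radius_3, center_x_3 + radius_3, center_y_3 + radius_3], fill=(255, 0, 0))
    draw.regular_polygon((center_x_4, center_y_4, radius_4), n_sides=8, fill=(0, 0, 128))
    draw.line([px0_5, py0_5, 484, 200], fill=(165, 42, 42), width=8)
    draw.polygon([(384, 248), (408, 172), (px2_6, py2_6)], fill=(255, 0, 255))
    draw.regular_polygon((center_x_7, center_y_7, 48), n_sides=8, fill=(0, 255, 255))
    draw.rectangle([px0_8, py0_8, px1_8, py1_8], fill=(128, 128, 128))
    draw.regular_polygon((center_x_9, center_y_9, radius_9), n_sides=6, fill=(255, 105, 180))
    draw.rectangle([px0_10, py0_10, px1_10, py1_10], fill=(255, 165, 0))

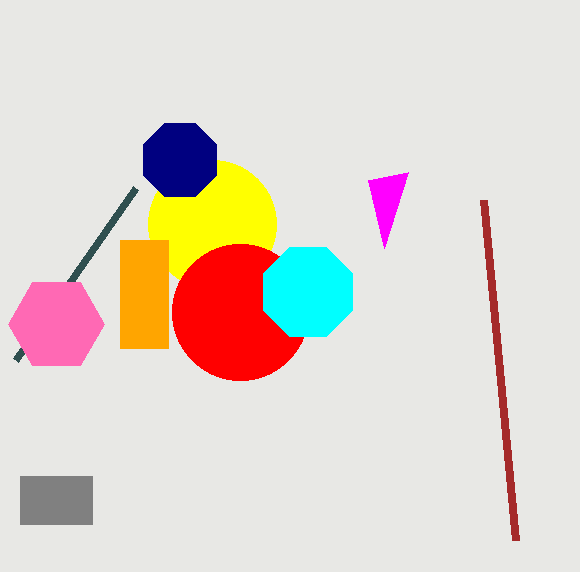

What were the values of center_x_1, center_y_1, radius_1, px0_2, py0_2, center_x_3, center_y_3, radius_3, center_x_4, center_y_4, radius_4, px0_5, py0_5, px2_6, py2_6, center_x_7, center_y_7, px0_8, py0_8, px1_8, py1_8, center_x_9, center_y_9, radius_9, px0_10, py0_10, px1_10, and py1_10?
center_x_1 = 212; center_y_1 = 224; radius_1 = 64; px0_2 = 16; py0_2 = 360; center_x_3 = 240; center_y_3 = 312; radius_3 = 68; center_x_4 = 180; center_y_4 = 160; radius_4 = 40; px0_5 = 516; py0_5 = 540; px2_6 = 368; py2_6 = 180; center_x_7 = 308; center_y_7 = 292; px0_8 = 20; py0_8 = 476; px1_8 = 92; py1_8 = 524; center_x_9 = 56; center_y_9 = 324; radius_9 = 48; px0_10 = 120; py0_10 = 240; px1_10 = 168; py1_10 = 348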